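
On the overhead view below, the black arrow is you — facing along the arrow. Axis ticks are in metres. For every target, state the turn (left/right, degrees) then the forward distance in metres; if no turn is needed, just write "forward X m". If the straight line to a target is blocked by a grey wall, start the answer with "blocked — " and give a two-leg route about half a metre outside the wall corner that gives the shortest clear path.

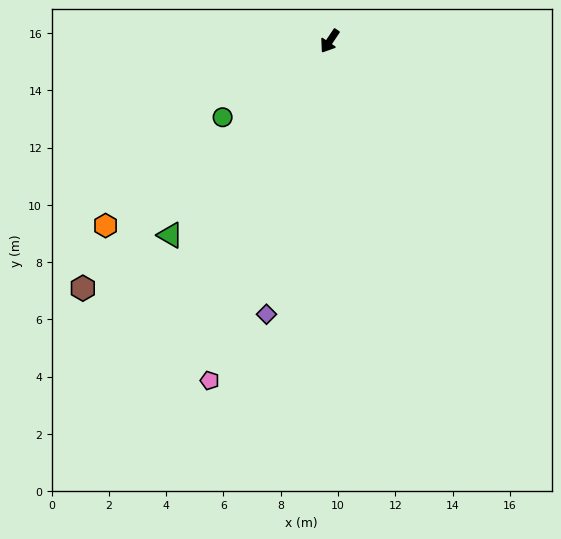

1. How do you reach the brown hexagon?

turn right 11°, forward 12.2 m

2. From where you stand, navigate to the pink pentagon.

turn left 14°, forward 12.6 m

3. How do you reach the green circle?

turn right 21°, forward 4.6 m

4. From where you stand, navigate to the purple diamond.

turn left 21°, forward 9.8 m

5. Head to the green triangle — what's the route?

turn right 5°, forward 8.8 m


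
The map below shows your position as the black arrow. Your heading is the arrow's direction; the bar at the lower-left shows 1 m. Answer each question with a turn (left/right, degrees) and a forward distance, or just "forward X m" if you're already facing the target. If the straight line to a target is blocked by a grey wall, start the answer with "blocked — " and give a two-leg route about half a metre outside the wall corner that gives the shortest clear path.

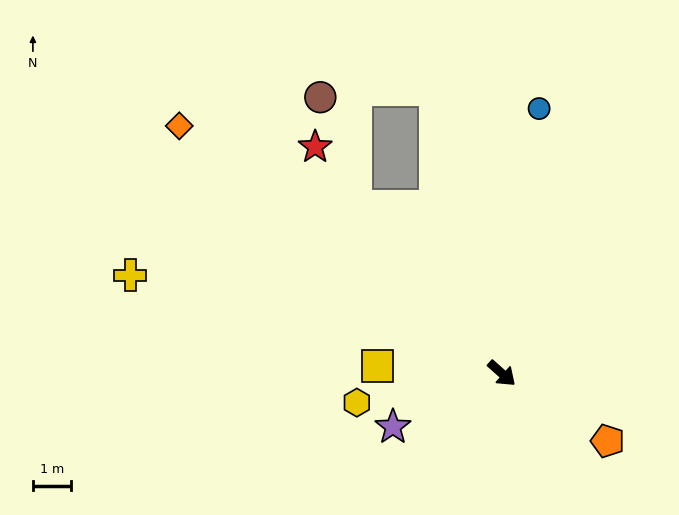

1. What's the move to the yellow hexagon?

turn right 127°, forward 3.9 m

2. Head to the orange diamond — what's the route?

turn right 176°, forward 10.7 m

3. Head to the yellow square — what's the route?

turn right 142°, forward 3.3 m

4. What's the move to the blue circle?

turn left 124°, forward 7.0 m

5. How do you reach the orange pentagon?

turn left 9°, forward 3.3 m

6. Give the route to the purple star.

turn right 112°, forward 3.2 m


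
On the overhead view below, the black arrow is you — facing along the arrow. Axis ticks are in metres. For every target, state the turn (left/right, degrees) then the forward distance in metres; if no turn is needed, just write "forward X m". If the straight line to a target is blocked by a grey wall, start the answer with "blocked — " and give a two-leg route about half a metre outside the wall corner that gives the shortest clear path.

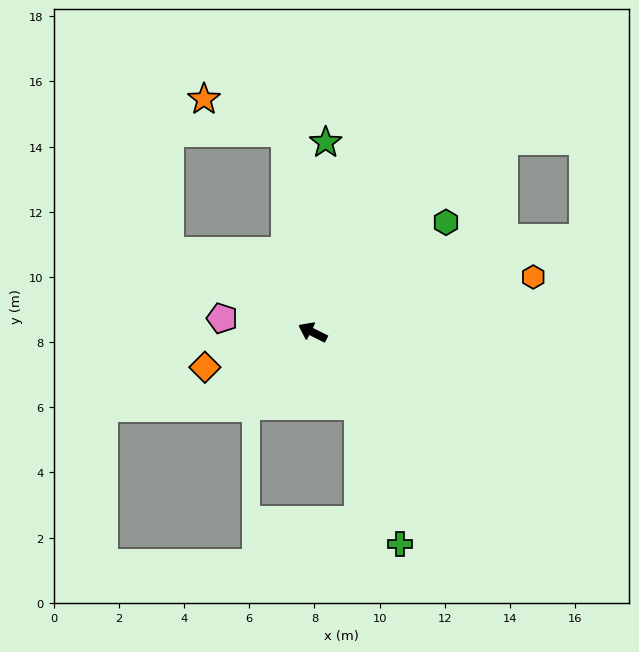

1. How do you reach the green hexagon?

turn right 114°, forward 5.3 m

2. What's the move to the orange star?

blocked — turn right 56°, forward 6.2 m, then turn left 60°, forward 2.7 m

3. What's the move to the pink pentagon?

turn left 18°, forward 2.8 m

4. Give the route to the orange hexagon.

turn right 139°, forward 7.0 m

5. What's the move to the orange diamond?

turn left 44°, forward 3.5 m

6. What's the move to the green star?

turn right 67°, forward 5.8 m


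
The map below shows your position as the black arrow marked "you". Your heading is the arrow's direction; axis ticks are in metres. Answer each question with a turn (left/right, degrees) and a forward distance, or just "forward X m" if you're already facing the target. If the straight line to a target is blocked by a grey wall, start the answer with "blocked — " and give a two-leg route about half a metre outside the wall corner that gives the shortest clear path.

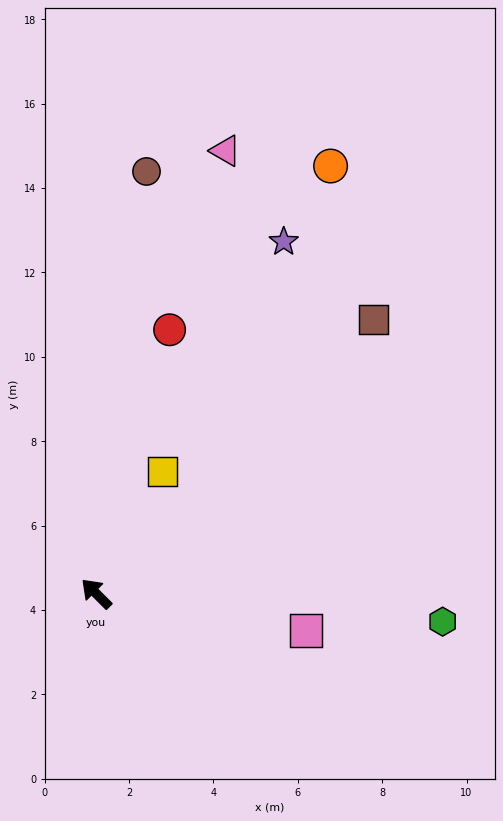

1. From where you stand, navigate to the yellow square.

turn right 74°, forward 3.3 m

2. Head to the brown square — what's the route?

turn right 90°, forward 9.3 m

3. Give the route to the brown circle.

turn right 52°, forward 10.1 m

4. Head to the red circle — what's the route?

turn right 61°, forward 6.5 m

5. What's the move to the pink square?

turn right 145°, forward 5.0 m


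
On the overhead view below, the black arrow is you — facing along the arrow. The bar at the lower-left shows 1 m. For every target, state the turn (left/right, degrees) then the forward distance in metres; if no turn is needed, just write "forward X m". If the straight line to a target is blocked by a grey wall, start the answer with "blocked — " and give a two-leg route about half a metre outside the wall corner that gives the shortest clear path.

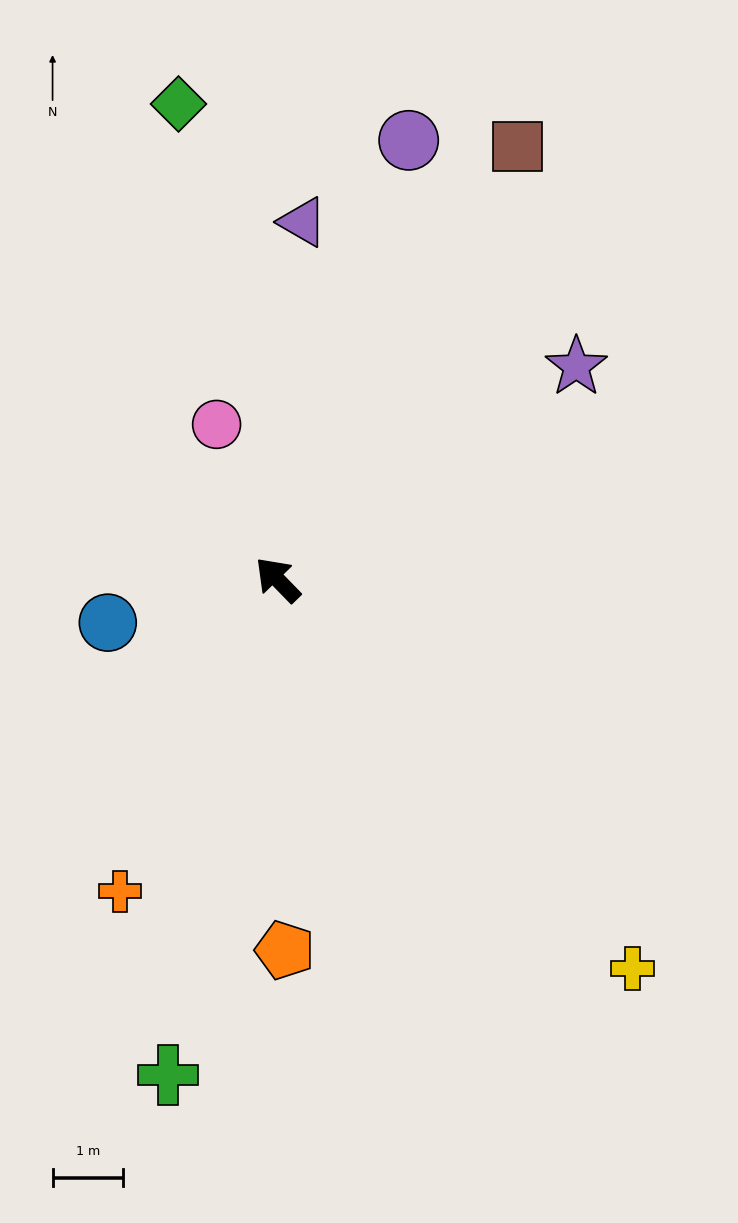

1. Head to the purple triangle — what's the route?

turn right 48°, forward 5.1 m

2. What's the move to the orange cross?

turn left 109°, forward 4.9 m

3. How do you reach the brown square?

turn right 73°, forward 7.0 m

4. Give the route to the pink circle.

turn right 23°, forward 2.4 m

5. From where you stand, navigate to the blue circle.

turn left 60°, forward 2.5 m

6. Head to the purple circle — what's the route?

turn right 61°, forward 6.5 m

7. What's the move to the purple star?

turn right 99°, forward 5.2 m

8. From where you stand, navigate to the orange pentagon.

turn left 137°, forward 5.2 m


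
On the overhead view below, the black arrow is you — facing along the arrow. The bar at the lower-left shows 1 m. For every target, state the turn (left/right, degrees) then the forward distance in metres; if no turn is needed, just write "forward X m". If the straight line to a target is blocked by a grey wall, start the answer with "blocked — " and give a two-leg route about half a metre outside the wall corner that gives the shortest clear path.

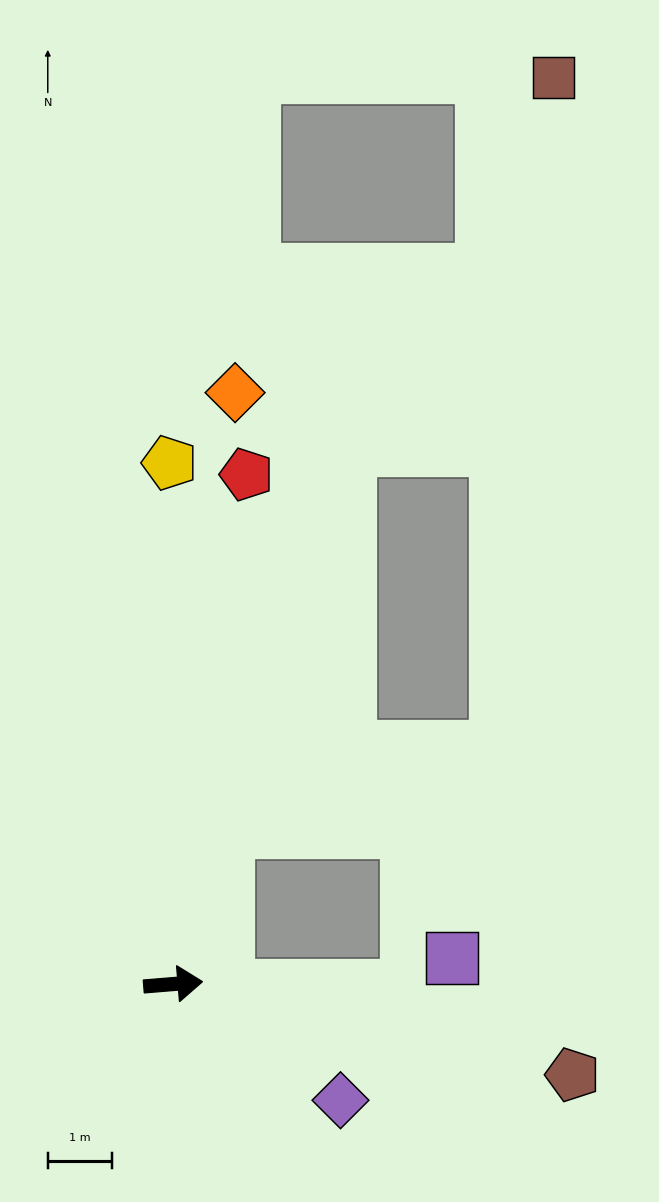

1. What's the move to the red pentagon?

turn left 77°, forward 8.0 m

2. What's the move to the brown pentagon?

turn right 17°, forward 6.3 m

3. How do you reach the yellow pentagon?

turn left 86°, forward 8.1 m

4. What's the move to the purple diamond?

turn right 39°, forward 3.2 m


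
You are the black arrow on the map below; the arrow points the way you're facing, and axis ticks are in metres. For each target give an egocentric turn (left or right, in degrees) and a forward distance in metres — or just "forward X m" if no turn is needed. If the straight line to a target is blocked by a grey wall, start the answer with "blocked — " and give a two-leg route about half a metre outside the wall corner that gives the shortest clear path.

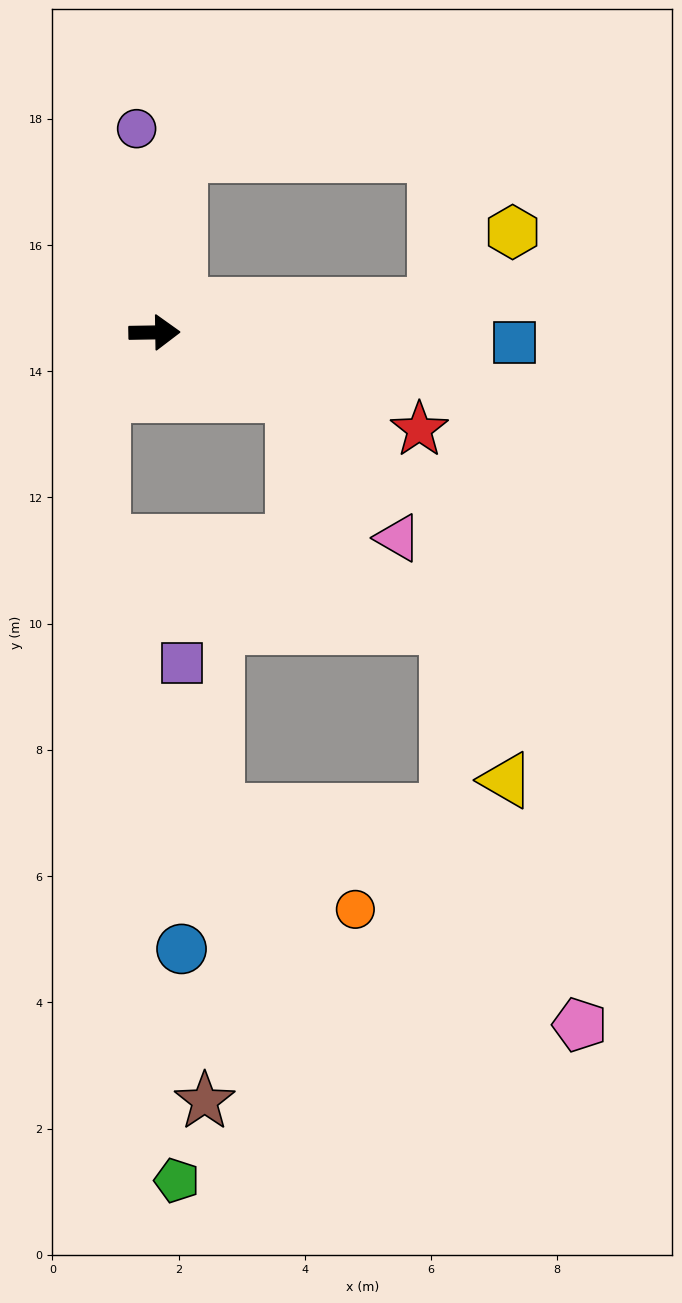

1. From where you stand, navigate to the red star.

turn right 21°, forward 4.5 m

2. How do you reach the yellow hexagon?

blocked — turn left 5°, forward 4.5 m, then turn left 37°, forward 1.7 m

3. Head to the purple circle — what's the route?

turn left 94°, forward 3.2 m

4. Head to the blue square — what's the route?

turn right 2°, forward 5.7 m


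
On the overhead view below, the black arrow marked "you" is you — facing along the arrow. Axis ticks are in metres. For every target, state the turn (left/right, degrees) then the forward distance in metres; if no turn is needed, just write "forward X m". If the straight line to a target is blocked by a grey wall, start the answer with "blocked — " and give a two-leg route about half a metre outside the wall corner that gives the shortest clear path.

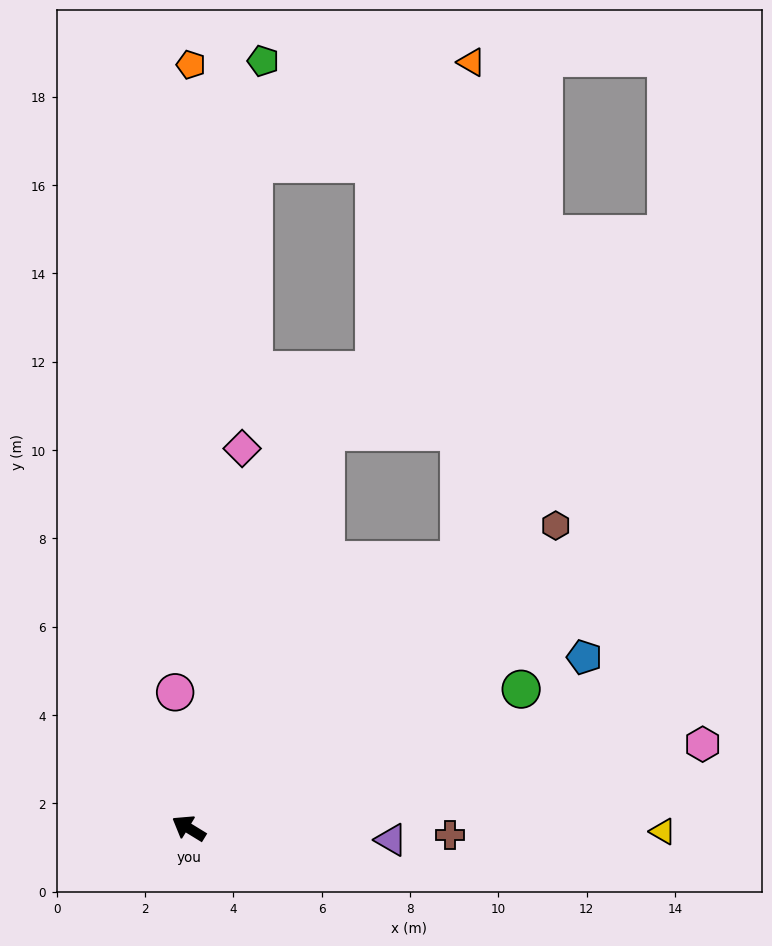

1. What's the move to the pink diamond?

turn right 66°, forward 8.7 m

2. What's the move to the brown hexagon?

turn right 109°, forward 10.8 m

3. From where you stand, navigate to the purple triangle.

turn right 152°, forward 4.6 m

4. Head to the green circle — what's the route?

turn right 126°, forward 8.2 m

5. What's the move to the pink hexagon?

turn right 139°, forward 11.8 m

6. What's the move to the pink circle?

turn right 53°, forward 3.1 m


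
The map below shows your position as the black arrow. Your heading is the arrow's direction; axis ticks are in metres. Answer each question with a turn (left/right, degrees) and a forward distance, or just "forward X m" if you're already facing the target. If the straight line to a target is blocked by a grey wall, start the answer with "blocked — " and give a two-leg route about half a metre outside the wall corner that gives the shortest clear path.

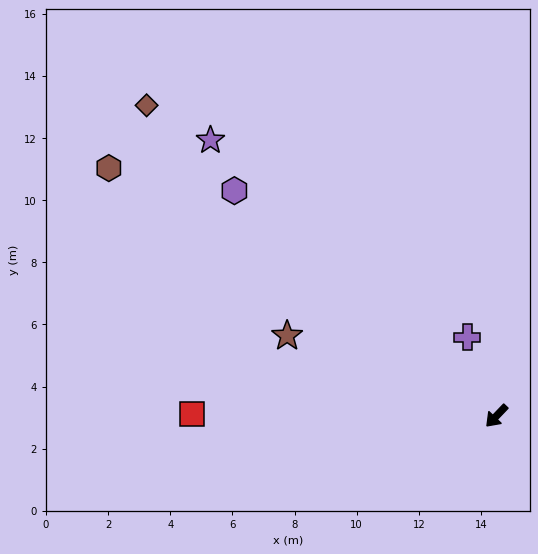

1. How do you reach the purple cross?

turn right 116°, forward 2.7 m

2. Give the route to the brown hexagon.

turn right 79°, forward 14.8 m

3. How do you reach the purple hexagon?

turn right 87°, forward 11.1 m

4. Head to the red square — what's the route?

turn right 47°, forward 9.8 m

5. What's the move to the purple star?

turn right 90°, forward 12.8 m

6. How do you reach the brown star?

turn right 67°, forward 7.2 m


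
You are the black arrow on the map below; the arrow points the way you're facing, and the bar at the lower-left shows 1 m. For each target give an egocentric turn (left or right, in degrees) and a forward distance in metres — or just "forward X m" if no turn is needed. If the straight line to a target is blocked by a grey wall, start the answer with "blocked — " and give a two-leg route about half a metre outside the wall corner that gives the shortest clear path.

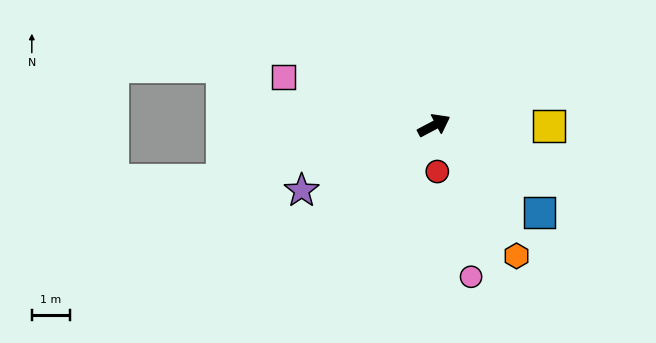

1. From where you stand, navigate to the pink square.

turn left 134°, forward 4.1 m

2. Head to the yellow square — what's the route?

turn right 28°, forward 3.0 m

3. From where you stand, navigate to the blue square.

turn right 67°, forward 3.6 m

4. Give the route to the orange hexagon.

turn right 86°, forward 4.0 m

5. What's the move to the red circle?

turn right 114°, forward 1.2 m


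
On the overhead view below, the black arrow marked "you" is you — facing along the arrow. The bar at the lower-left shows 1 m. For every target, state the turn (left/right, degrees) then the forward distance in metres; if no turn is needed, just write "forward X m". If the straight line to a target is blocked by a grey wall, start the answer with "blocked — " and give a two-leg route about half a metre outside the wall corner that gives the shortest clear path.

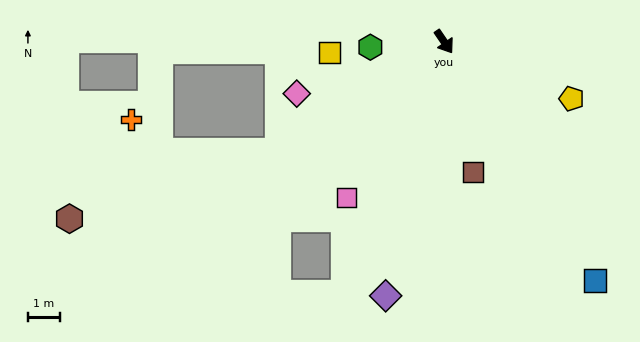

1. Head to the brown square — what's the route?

turn right 22°, forward 4.2 m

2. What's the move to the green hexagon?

turn right 120°, forward 2.3 m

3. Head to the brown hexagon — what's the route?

blocked — turn right 91°, forward 6.3 m, then turn right 15°, forward 6.9 m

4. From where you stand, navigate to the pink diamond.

turn right 105°, forward 4.9 m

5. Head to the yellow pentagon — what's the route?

turn left 32°, forward 4.4 m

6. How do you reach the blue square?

turn right 2°, forward 8.9 m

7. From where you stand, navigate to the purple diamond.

turn right 47°, forward 8.2 m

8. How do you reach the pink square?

turn right 66°, forward 5.8 m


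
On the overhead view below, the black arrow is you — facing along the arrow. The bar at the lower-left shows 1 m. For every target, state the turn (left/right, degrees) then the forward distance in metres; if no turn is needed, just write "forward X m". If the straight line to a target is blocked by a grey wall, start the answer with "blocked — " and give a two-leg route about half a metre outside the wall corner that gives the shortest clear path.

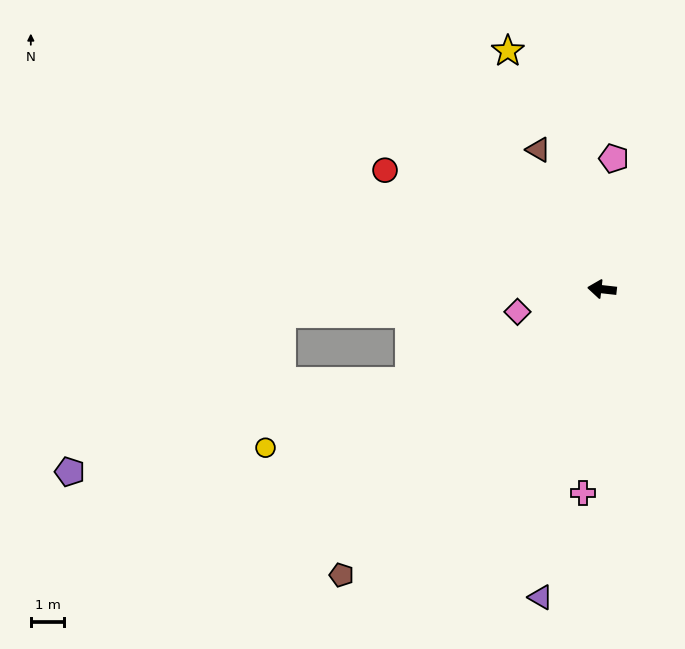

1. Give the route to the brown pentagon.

turn left 54°, forward 11.5 m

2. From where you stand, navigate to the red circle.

turn right 22°, forward 7.4 m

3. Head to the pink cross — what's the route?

turn left 91°, forward 6.1 m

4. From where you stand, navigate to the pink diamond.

turn left 21°, forward 2.6 m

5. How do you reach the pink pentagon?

turn right 89°, forward 3.9 m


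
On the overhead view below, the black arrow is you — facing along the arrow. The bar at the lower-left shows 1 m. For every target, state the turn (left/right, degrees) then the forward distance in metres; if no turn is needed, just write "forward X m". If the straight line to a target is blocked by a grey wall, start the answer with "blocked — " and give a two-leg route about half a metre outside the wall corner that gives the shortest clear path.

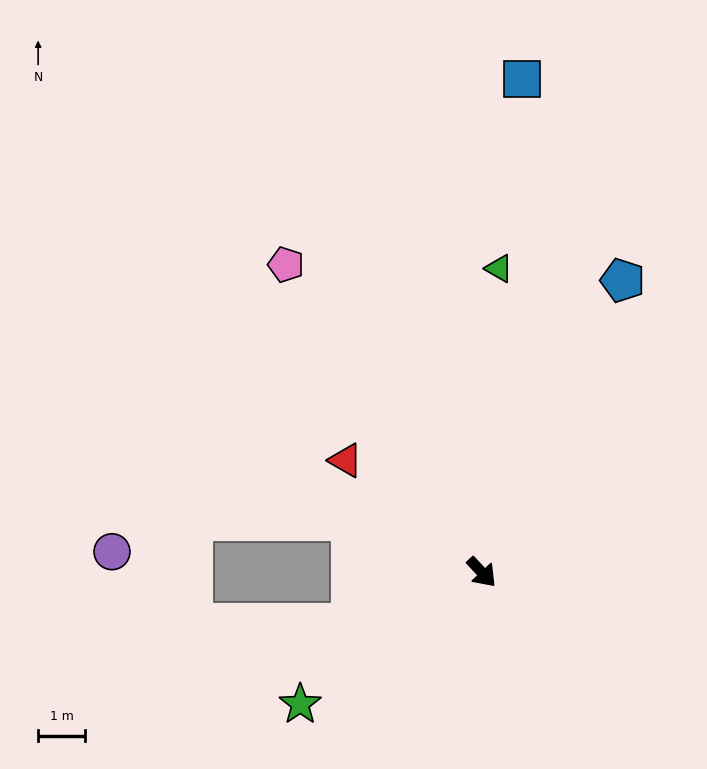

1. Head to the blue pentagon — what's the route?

turn left 111°, forward 6.9 m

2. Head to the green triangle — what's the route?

turn left 134°, forward 6.5 m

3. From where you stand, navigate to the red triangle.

turn right 172°, forward 3.7 m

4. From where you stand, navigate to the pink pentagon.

turn left 170°, forward 7.7 m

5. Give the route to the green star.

turn right 97°, forward 4.8 m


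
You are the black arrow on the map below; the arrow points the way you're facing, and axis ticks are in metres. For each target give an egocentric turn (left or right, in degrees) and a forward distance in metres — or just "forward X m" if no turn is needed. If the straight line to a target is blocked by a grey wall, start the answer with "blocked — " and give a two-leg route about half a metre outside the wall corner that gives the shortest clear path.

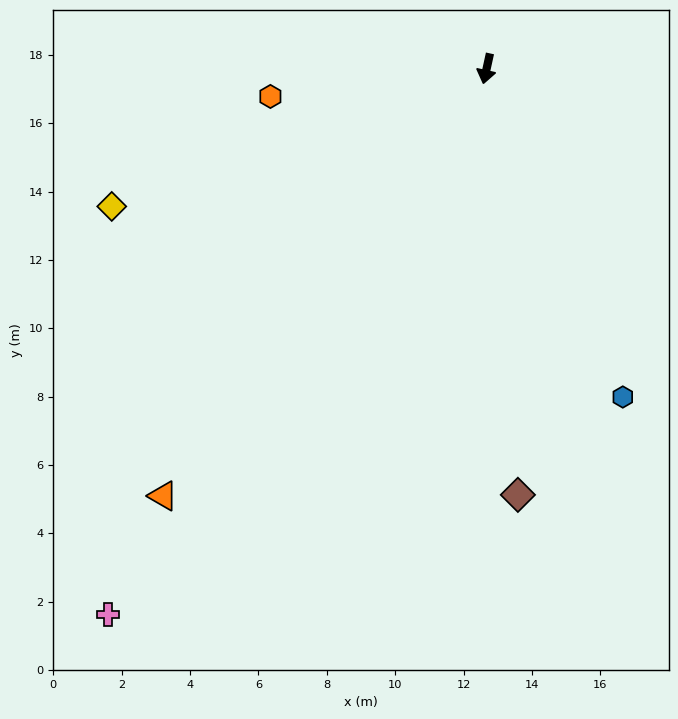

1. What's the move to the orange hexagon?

turn right 70°, forward 6.4 m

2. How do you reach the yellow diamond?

turn right 57°, forward 11.7 m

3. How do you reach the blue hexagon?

turn left 35°, forward 10.4 m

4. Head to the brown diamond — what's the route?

turn left 17°, forward 12.5 m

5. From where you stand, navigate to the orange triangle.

turn right 25°, forward 15.7 m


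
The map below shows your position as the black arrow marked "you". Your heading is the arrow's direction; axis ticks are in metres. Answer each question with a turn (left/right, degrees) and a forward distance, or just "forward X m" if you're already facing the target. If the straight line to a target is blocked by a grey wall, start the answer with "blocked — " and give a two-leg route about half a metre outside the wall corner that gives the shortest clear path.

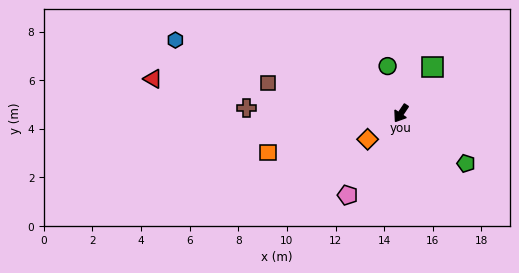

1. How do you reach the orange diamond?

turn right 18°, forward 1.7 m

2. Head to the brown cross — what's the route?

turn right 58°, forward 6.4 m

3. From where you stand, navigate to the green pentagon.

turn left 86°, forward 3.4 m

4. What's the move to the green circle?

turn right 130°, forward 2.0 m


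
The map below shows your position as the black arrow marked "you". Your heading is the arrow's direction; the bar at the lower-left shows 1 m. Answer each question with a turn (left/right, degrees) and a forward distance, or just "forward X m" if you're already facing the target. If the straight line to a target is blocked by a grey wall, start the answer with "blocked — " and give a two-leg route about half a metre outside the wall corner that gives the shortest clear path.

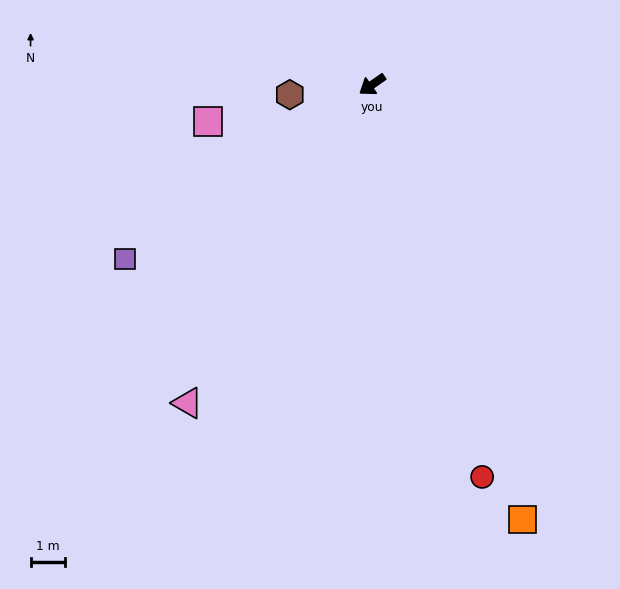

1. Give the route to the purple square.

forward 8.7 m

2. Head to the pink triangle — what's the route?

turn left 25°, forward 10.7 m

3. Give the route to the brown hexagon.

turn right 28°, forward 2.4 m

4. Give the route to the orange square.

turn left 74°, forward 13.3 m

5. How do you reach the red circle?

turn left 71°, forward 11.8 m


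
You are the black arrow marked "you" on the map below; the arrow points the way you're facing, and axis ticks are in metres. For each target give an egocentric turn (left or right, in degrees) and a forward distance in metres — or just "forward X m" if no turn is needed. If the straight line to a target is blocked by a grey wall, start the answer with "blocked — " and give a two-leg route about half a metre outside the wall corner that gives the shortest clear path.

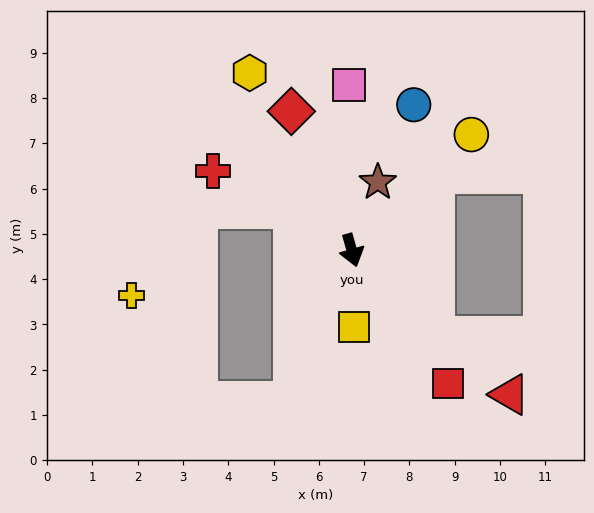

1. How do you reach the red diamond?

turn right 172°, forward 3.3 m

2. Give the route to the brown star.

turn left 143°, forward 1.6 m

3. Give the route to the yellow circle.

turn left 118°, forward 3.7 m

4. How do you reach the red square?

turn left 20°, forward 3.6 m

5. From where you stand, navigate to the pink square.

turn left 165°, forward 3.6 m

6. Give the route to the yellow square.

turn right 14°, forward 1.7 m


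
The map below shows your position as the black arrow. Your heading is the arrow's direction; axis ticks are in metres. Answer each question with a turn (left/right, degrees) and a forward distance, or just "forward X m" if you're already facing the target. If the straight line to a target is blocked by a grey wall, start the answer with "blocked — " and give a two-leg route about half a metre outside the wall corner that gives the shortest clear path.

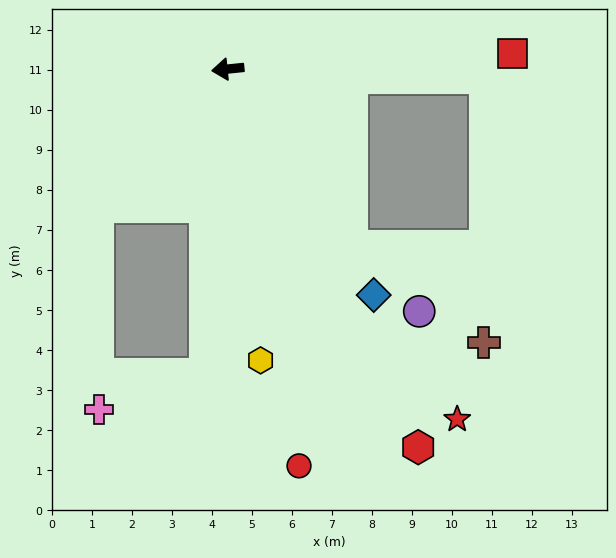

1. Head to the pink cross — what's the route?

blocked — turn left 40°, forward 4.7 m, then turn left 45°, forward 5.1 m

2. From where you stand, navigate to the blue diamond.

turn left 117°, forward 6.7 m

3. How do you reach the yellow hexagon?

turn left 91°, forward 7.3 m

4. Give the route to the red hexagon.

turn left 111°, forward 10.6 m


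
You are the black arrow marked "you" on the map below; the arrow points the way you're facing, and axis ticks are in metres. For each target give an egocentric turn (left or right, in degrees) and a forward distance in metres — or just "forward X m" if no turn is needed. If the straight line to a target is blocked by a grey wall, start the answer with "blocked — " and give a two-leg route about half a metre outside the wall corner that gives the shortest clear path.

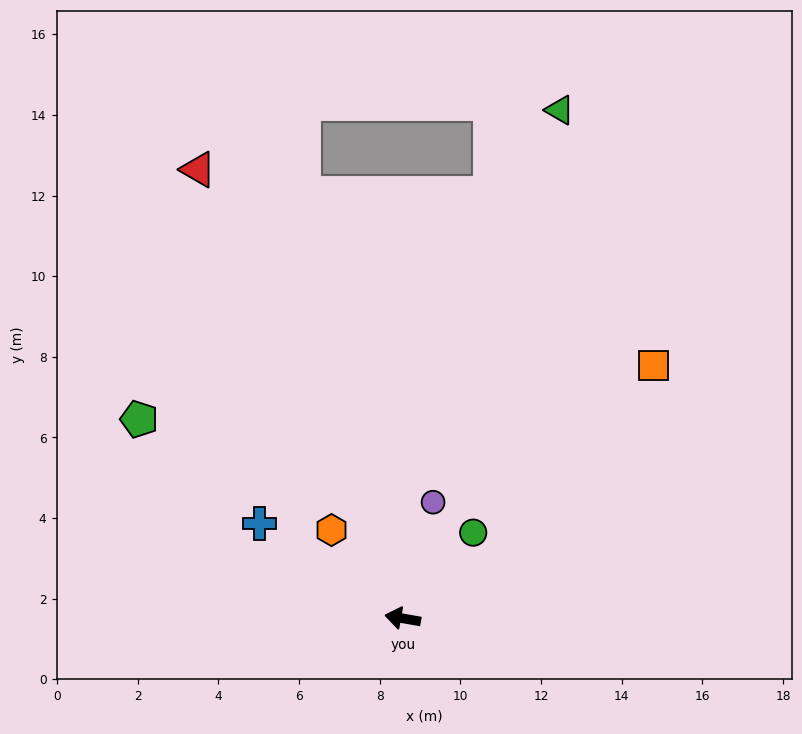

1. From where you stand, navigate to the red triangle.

turn right 56°, forward 12.2 m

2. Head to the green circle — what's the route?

turn right 119°, forward 2.8 m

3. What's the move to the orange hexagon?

turn right 41°, forward 2.8 m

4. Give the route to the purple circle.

turn right 95°, forward 3.0 m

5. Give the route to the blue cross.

turn right 24°, forward 4.3 m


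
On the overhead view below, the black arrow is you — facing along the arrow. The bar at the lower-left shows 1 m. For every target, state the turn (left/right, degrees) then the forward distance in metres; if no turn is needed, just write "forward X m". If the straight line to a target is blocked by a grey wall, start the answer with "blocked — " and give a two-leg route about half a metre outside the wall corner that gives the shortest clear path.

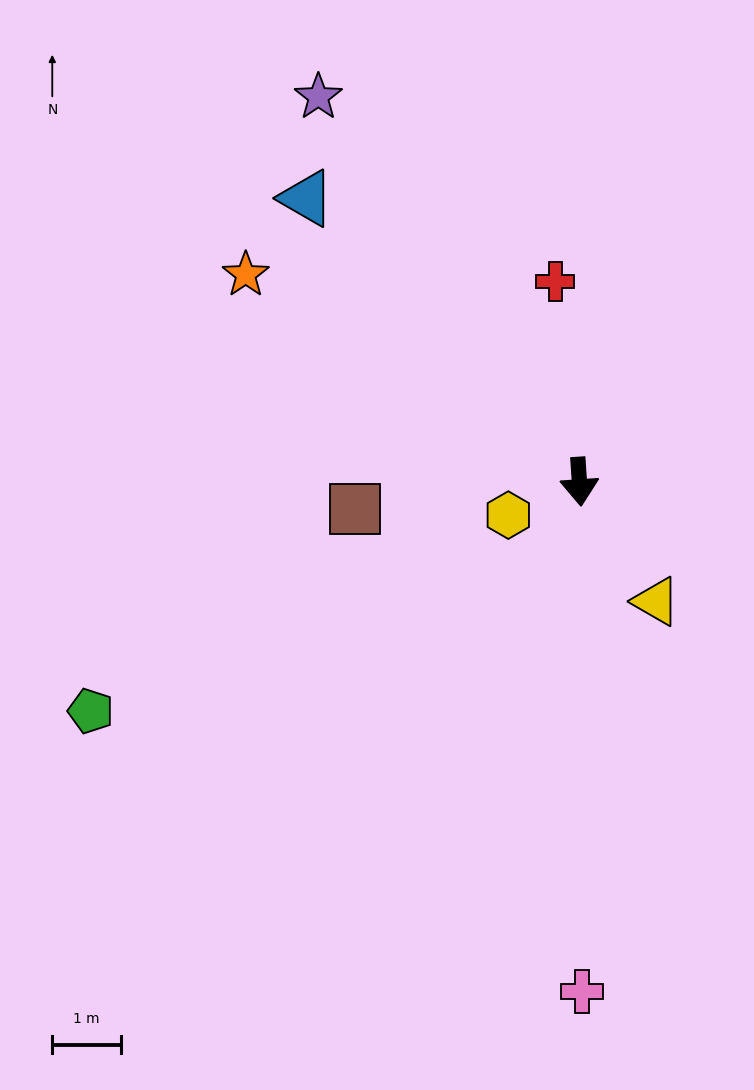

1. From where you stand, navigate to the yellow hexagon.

turn right 69°, forward 1.1 m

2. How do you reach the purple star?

turn right 150°, forward 6.8 m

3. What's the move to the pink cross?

turn right 4°, forward 7.4 m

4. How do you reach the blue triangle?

turn right 140°, forward 5.7 m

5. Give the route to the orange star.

turn right 126°, forward 5.7 m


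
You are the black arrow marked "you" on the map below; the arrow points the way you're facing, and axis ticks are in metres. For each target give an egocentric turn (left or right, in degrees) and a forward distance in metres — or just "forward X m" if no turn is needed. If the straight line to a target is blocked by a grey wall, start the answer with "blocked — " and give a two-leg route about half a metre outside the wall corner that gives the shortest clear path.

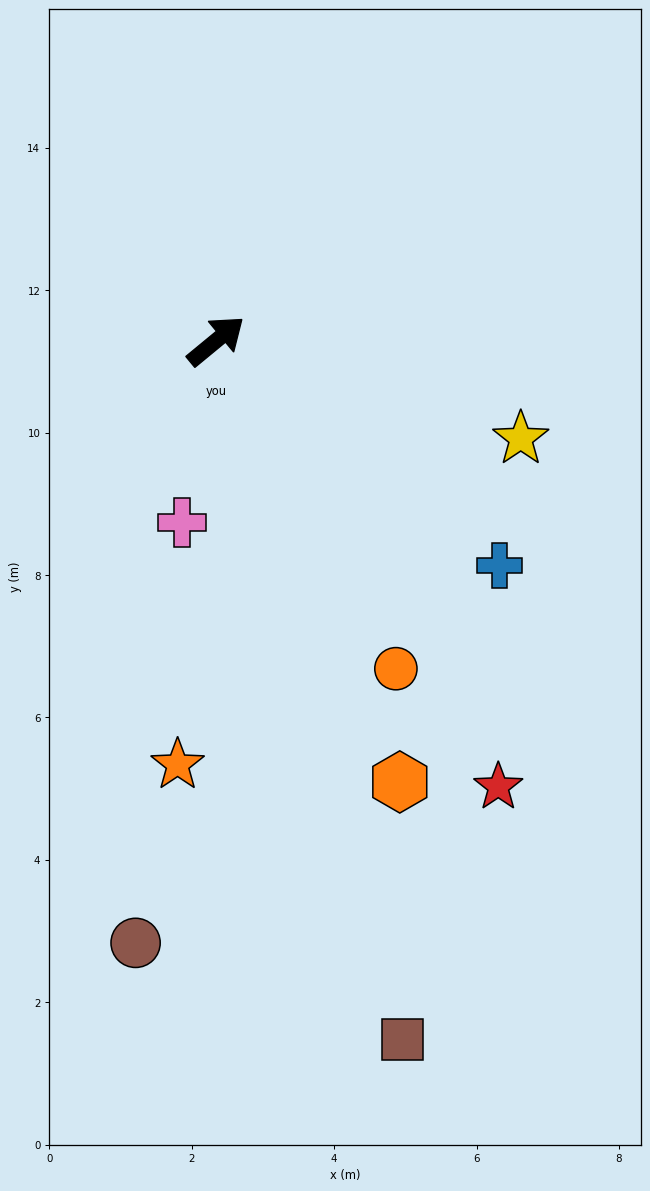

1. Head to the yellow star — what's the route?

turn right 57°, forward 4.5 m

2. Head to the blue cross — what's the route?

turn right 78°, forward 5.1 m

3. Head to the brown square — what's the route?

turn right 115°, forward 10.2 m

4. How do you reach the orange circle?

turn right 101°, forward 5.3 m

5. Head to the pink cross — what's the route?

turn right 140°, forward 2.6 m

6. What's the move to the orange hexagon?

turn right 107°, forward 6.7 m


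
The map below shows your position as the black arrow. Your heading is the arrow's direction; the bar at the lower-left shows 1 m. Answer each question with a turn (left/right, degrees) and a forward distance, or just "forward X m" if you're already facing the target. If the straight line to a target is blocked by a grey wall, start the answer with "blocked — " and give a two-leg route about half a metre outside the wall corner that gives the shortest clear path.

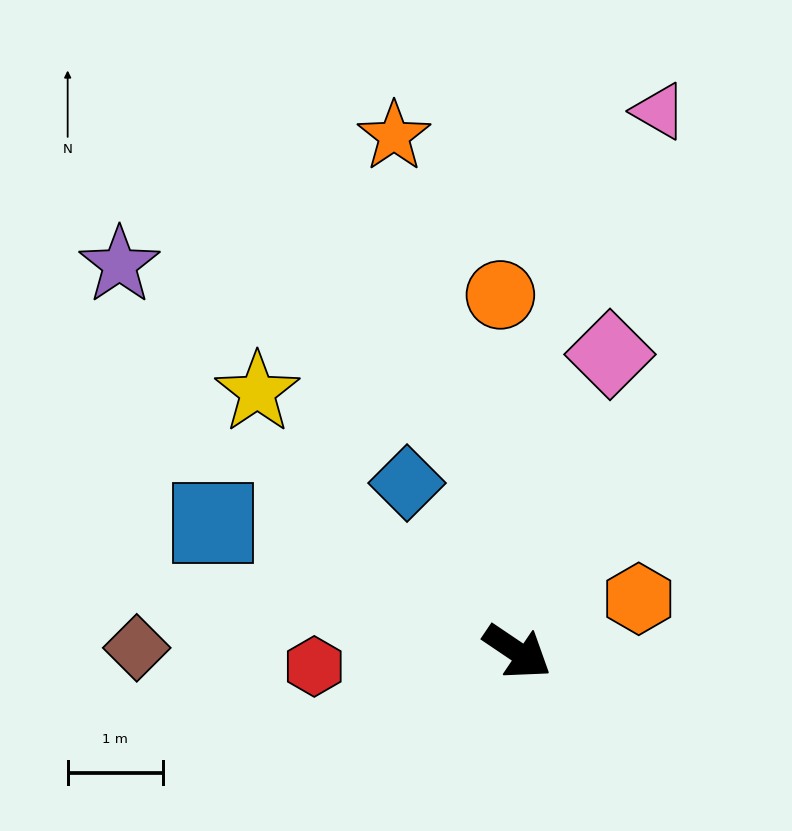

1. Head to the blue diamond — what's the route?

turn left 157°, forward 2.1 m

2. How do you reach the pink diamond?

turn left 107°, forward 3.3 m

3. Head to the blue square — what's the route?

turn right 169°, forward 3.5 m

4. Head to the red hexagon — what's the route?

turn right 142°, forward 2.1 m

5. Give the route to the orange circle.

turn left 127°, forward 3.8 m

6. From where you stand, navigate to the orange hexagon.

turn left 58°, forward 1.4 m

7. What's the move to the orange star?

turn left 137°, forward 5.6 m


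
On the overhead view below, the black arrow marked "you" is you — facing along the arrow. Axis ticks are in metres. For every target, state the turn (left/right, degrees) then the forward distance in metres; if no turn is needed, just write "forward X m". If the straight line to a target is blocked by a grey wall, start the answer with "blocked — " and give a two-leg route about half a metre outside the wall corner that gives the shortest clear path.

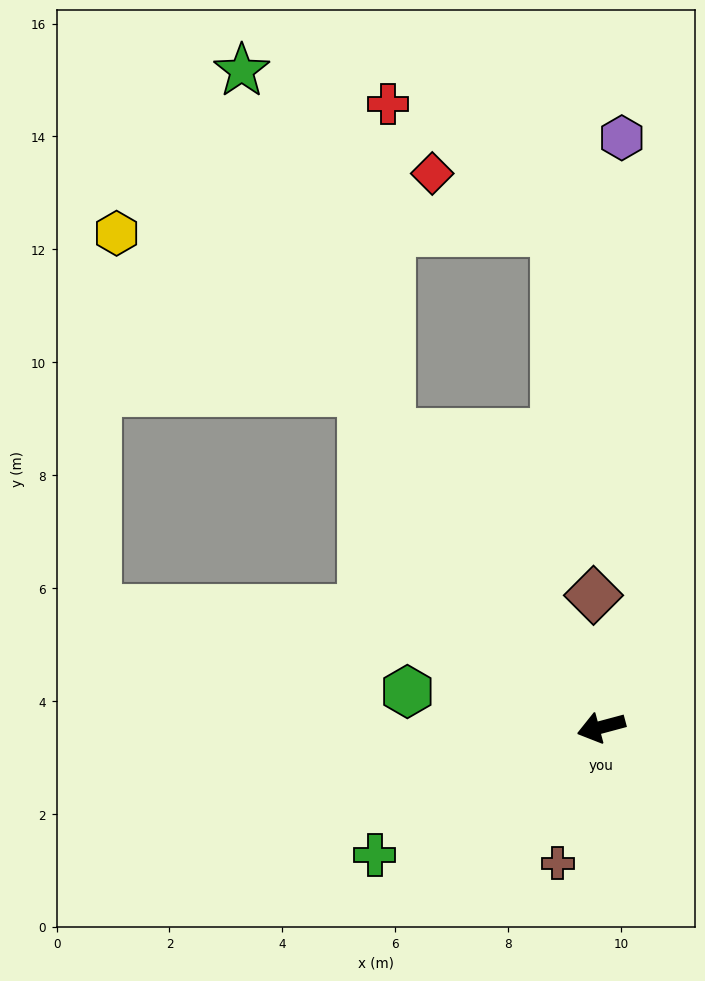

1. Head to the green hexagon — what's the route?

turn right 25°, forward 3.5 m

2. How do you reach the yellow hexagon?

blocked — turn right 69°, forward 7.3 m, then turn left 21°, forward 5.2 m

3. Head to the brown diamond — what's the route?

turn right 102°, forward 2.3 m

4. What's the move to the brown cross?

turn left 57°, forward 2.5 m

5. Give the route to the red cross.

blocked — turn right 70°, forward 6.4 m, then turn right 34°, forward 5.8 m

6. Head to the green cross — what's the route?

turn left 14°, forward 4.6 m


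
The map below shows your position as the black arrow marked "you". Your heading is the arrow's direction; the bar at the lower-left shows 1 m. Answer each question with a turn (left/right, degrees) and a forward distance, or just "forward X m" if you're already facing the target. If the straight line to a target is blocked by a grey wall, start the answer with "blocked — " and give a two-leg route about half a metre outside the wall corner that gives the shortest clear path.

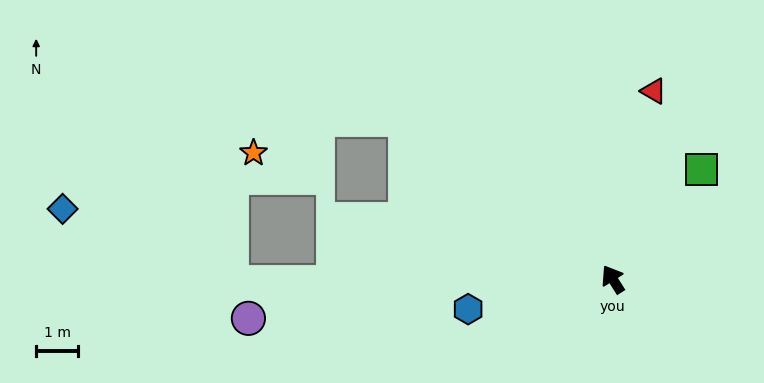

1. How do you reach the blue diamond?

blocked — turn left 58°, forward 9.2 m, then turn right 24°, forward 4.4 m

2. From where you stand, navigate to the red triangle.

turn right 44°, forward 4.6 m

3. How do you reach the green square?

turn right 71°, forward 3.4 m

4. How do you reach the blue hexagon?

turn left 69°, forward 3.5 m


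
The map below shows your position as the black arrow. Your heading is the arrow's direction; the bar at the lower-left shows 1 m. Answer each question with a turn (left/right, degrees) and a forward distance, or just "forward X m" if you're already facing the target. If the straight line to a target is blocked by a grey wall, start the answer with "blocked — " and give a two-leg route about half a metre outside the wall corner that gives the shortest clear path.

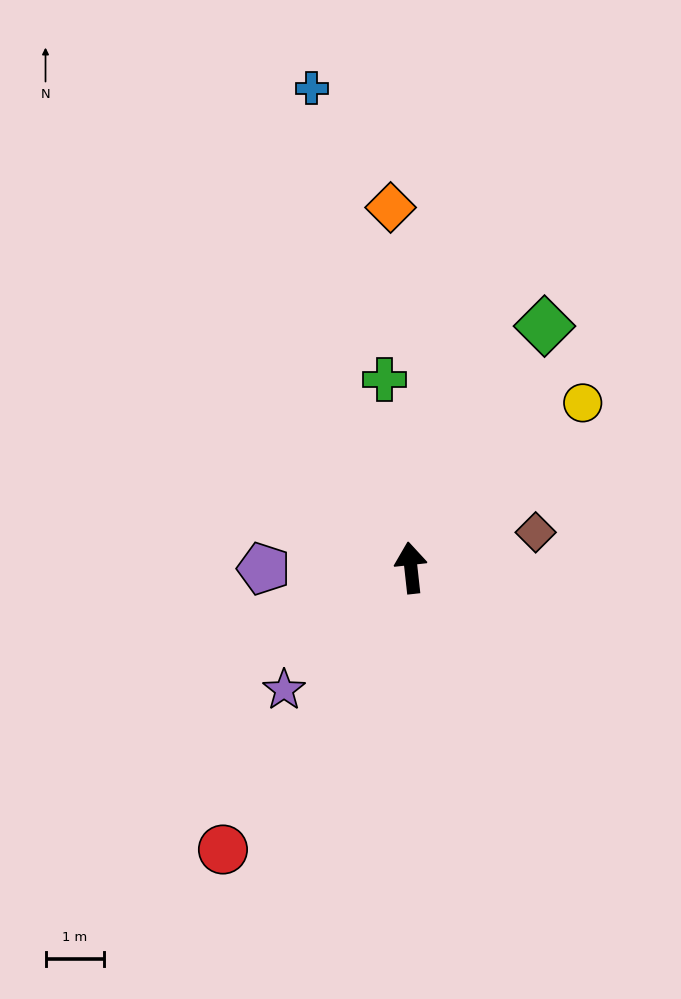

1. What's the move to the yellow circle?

turn right 52°, forward 4.1 m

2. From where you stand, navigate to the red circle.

turn left 140°, forward 5.8 m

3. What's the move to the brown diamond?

turn right 80°, forward 2.2 m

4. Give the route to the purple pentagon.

turn left 84°, forward 2.5 m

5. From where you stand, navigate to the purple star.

turn left 128°, forward 3.0 m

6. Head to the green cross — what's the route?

forward 3.2 m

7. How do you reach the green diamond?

turn right 35°, forward 4.7 m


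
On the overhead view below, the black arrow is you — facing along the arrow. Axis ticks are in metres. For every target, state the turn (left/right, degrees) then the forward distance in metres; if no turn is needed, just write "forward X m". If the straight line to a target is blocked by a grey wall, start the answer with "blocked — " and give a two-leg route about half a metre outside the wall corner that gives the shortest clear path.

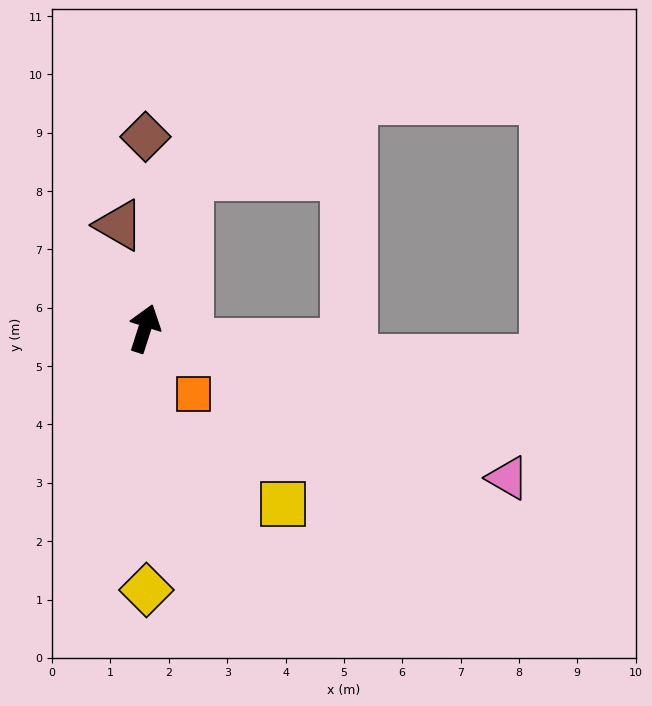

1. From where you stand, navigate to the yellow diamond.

turn right 162°, forward 4.5 m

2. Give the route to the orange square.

turn right 126°, forward 1.4 m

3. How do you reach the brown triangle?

turn left 32°, forward 1.8 m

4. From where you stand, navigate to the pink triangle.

turn right 95°, forward 6.7 m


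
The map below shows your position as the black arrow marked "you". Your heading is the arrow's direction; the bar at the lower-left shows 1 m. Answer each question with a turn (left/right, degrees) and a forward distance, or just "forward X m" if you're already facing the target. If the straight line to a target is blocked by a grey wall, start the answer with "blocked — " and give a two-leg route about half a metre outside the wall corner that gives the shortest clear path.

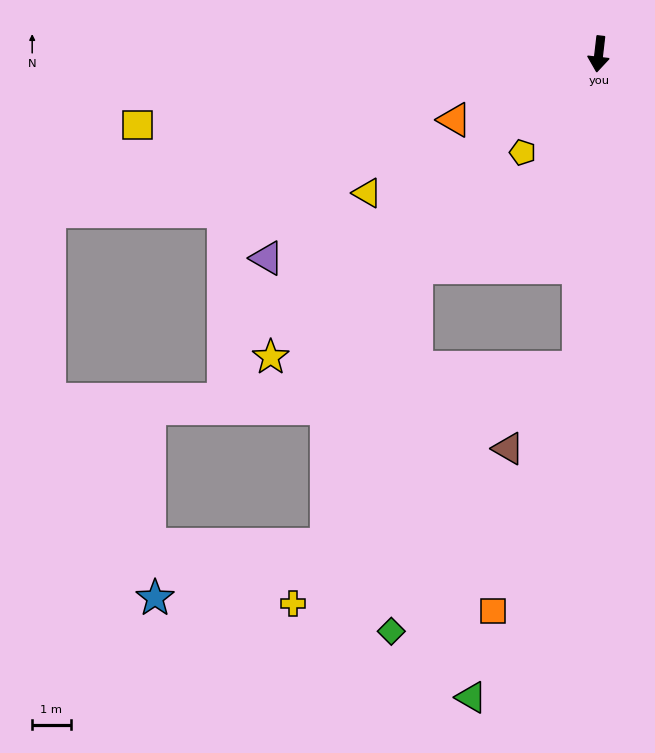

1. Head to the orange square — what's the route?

blocked — turn left 3°, forward 8.2 m, then turn right 16°, forward 6.7 m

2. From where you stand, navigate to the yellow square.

turn right 75°, forward 12.2 m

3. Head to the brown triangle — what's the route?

blocked — turn left 3°, forward 8.2 m, then turn right 37°, forward 2.8 m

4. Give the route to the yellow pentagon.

turn right 31°, forward 3.2 m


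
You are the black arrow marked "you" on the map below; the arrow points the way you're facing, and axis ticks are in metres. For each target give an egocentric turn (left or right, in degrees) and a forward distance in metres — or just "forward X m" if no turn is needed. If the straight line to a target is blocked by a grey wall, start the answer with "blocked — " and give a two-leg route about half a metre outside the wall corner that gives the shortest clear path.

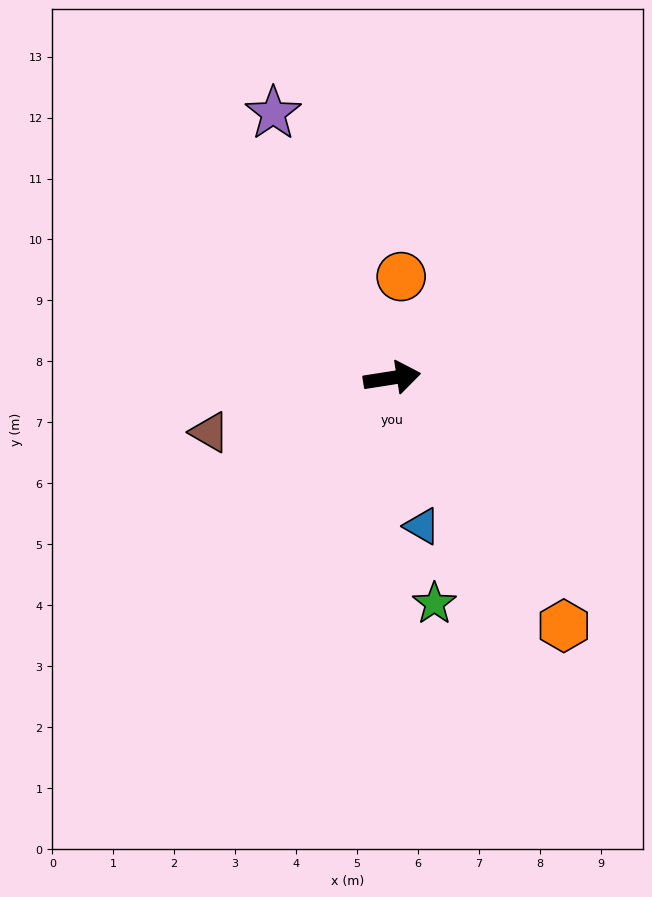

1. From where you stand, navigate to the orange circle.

turn left 76°, forward 1.7 m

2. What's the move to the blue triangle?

turn right 87°, forward 2.5 m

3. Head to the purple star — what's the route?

turn left 105°, forward 4.8 m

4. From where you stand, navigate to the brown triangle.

turn right 172°, forward 3.1 m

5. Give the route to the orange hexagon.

turn right 64°, forward 4.9 m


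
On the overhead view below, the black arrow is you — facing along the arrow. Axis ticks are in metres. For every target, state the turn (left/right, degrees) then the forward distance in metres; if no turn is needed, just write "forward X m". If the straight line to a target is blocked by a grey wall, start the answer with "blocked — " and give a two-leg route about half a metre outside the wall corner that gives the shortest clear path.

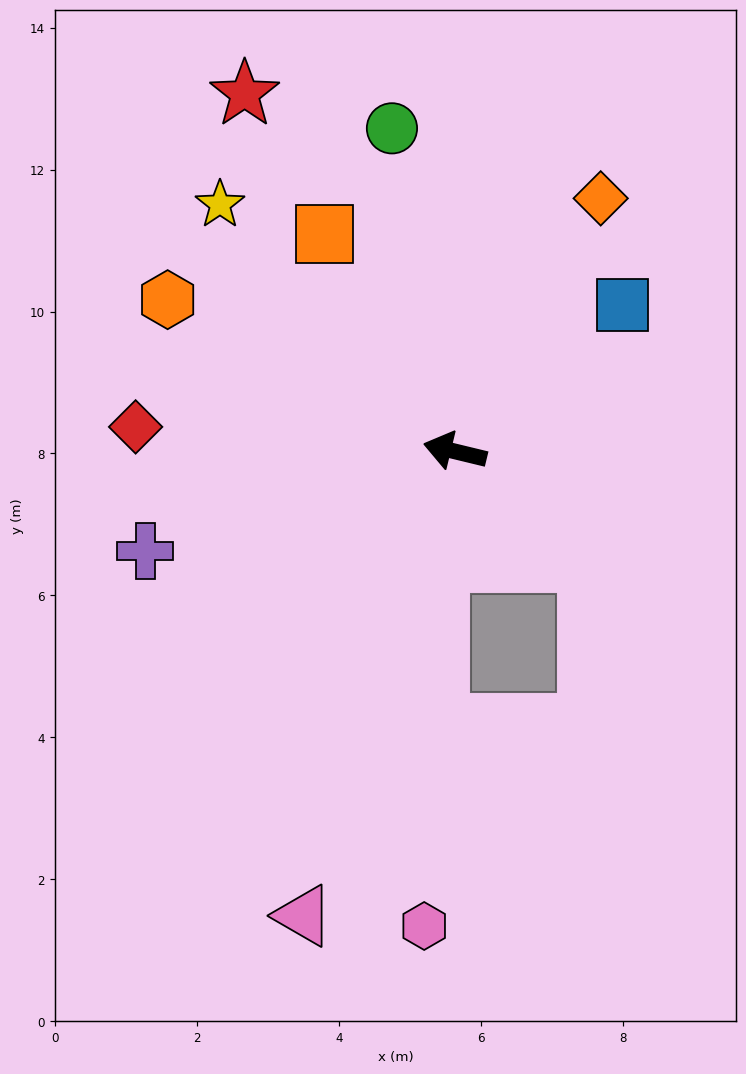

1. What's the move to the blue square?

turn right 125°, forward 3.1 m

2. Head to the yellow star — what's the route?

turn right 33°, forward 4.8 m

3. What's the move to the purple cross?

turn left 31°, forward 4.6 m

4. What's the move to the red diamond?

turn left 9°, forward 4.5 m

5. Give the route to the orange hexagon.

turn right 14°, forward 4.6 m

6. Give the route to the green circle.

turn right 65°, forward 4.6 m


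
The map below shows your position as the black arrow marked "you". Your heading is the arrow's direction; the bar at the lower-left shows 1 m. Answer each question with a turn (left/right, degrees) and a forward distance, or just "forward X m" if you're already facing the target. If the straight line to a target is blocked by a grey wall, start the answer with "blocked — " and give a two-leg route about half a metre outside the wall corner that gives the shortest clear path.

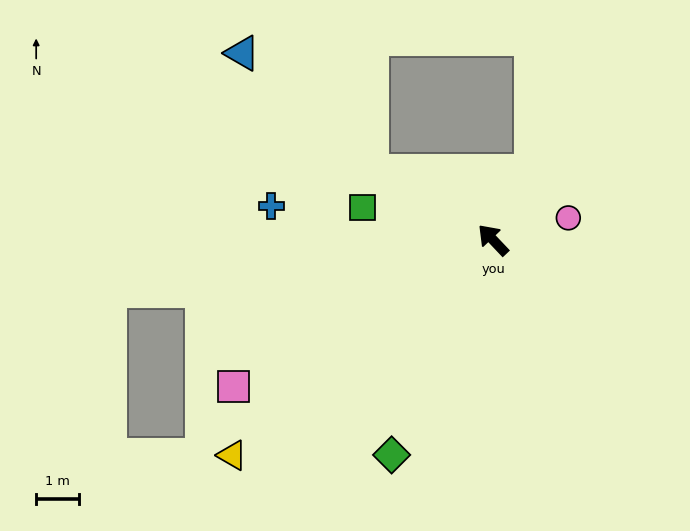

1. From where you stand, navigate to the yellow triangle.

turn left 86°, forward 7.9 m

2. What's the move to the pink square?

turn left 76°, forward 6.9 m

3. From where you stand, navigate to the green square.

turn left 33°, forward 3.1 m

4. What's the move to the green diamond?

turn left 111°, forward 5.5 m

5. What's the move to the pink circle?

turn right 117°, forward 1.8 m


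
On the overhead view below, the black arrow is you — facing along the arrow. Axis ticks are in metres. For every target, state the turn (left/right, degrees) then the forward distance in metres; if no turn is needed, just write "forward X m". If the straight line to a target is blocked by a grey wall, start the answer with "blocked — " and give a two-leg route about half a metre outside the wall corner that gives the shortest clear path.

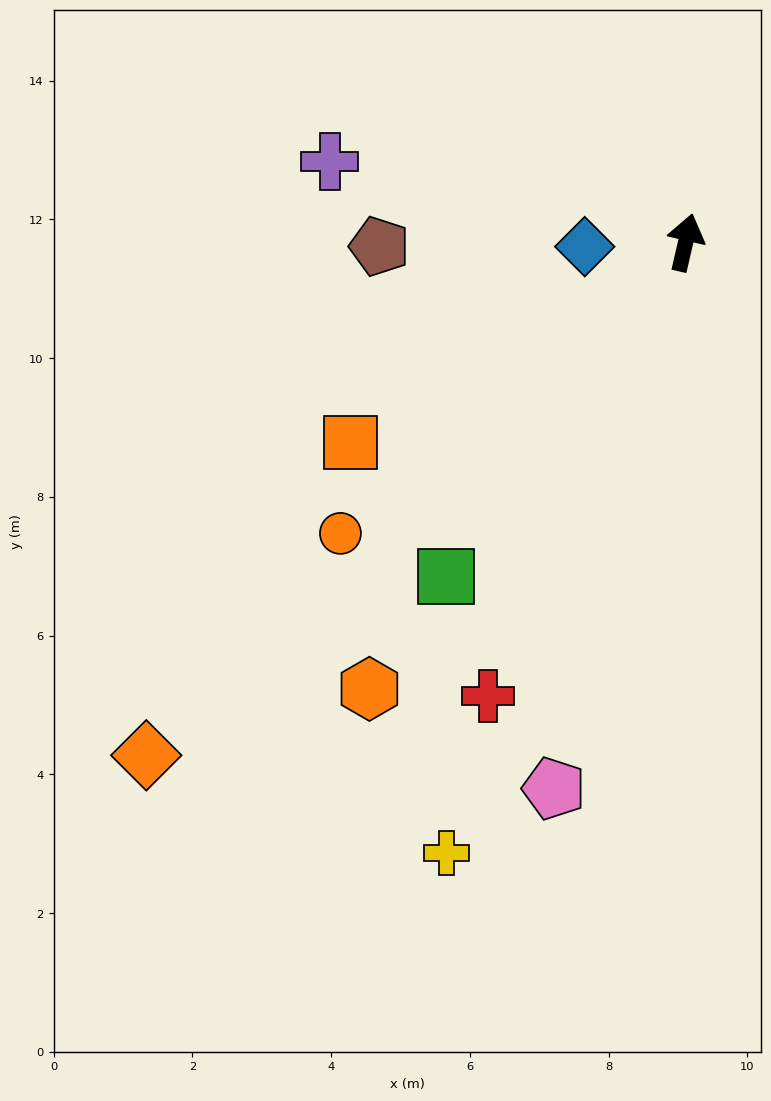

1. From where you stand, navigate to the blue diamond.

turn left 105°, forward 1.5 m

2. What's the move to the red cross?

turn left 169°, forward 7.1 m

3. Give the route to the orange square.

turn left 134°, forward 5.6 m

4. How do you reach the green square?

turn left 157°, forward 5.9 m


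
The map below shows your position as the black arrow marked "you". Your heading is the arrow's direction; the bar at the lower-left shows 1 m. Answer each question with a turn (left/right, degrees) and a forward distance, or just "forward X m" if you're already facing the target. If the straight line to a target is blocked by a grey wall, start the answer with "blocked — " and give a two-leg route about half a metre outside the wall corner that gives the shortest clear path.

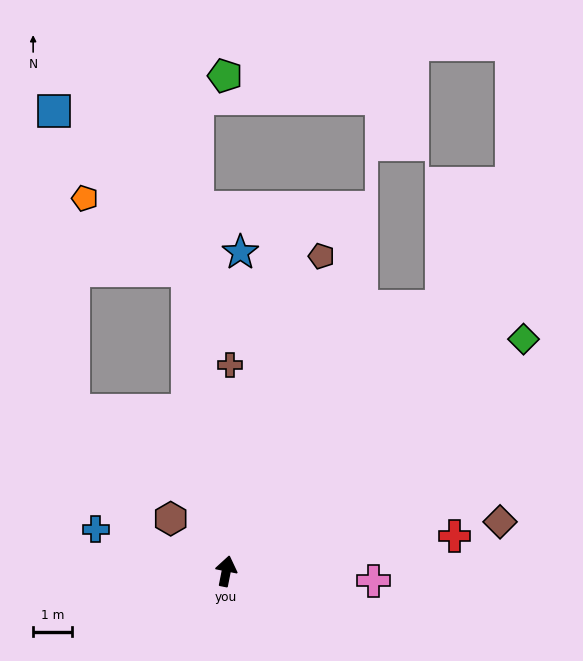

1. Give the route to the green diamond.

turn right 41°, forward 9.7 m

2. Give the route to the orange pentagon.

blocked — turn left 19°, forward 7.8 m, then turn left 47°, forward 3.2 m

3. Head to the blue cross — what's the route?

turn left 84°, forward 3.5 m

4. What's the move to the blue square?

blocked — turn left 19°, forward 7.8 m, then turn left 32°, forward 5.3 m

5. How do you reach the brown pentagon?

turn right 6°, forward 8.4 m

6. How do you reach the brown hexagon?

turn left 58°, forward 2.0 m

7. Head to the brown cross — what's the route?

turn left 10°, forward 5.3 m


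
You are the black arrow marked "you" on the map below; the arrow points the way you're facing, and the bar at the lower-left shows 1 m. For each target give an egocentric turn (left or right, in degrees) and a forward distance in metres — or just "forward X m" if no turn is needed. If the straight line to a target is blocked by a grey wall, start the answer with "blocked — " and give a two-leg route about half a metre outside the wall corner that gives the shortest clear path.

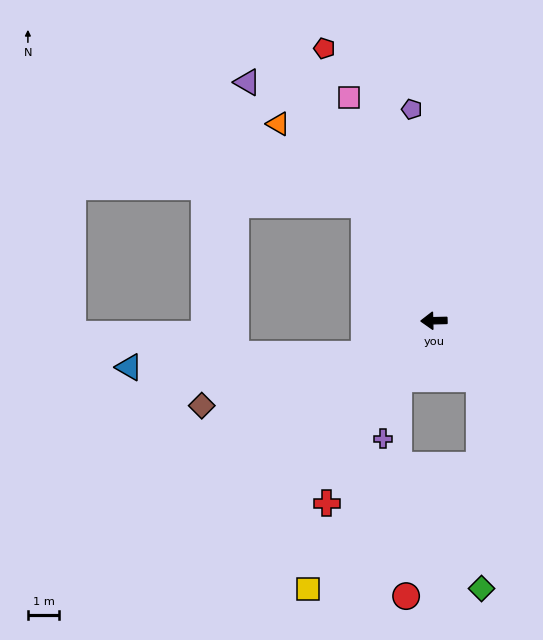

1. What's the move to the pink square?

turn right 71°, forward 7.6 m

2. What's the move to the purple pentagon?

turn right 85°, forward 6.8 m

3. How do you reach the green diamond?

blocked — turn left 126°, forward 2.3 m, then turn right 37°, forward 6.7 m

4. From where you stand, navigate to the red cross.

turn left 58°, forward 6.8 m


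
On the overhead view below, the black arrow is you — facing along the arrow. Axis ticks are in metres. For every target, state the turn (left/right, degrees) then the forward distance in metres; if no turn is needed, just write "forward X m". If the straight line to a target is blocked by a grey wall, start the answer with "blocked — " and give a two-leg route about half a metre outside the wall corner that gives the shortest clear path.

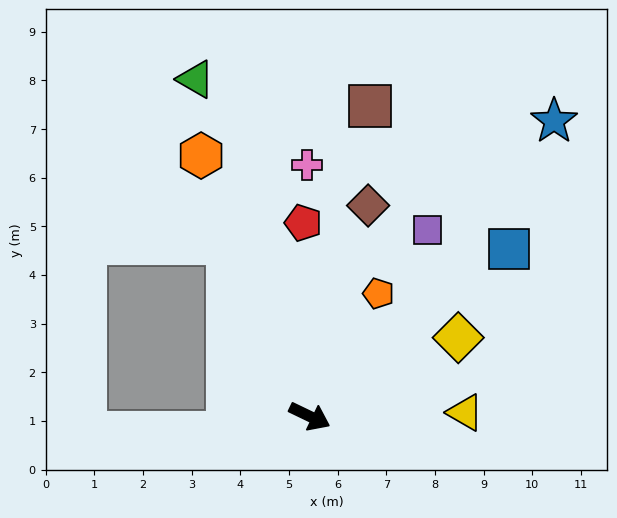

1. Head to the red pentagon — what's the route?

turn left 118°, forward 4.0 m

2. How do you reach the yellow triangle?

turn left 27°, forward 3.2 m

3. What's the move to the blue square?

turn left 66°, forward 5.4 m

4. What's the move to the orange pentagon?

turn left 86°, forward 2.9 m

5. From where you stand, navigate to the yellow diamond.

turn left 54°, forward 3.5 m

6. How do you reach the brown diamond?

turn left 100°, forward 4.5 m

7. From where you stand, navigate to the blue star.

turn left 76°, forward 7.9 m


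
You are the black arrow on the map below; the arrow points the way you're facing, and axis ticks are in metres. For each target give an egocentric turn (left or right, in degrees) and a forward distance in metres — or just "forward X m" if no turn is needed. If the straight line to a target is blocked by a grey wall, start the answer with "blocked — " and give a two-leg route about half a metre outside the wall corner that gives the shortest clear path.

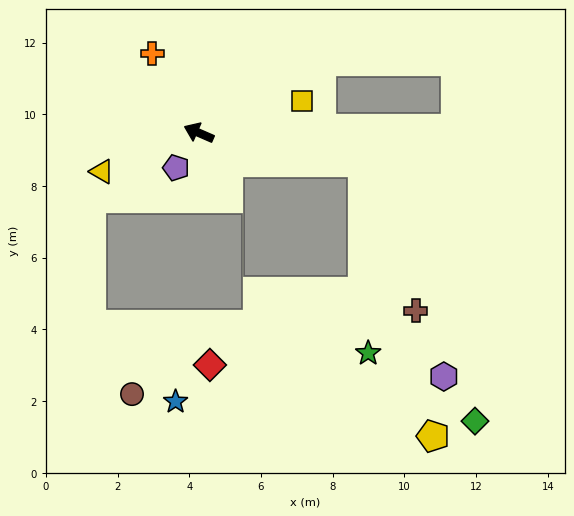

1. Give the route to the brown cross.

blocked — turn right 167°, forward 4.7 m, then turn right 60°, forward 4.4 m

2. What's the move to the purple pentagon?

turn left 80°, forward 1.2 m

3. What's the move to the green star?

blocked — turn right 167°, forward 4.7 m, then turn right 78°, forward 5.3 m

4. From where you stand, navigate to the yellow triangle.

turn left 45°, forward 2.9 m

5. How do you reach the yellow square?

turn right 139°, forward 3.0 m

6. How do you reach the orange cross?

turn right 36°, forward 2.6 m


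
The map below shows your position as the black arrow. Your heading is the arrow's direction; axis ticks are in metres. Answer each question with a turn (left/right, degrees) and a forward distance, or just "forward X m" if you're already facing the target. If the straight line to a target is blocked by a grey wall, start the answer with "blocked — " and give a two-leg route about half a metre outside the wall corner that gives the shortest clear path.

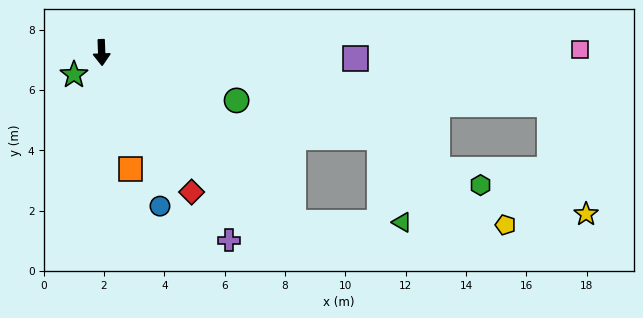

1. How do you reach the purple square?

turn left 86°, forward 8.4 m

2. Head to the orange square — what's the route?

turn left 12°, forward 4.0 m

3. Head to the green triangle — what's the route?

blocked — turn left 46°, forward 8.5 m, then turn left 42°, forward 3.6 m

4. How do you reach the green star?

turn right 53°, forward 1.2 m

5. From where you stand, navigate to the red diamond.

turn left 31°, forward 5.5 m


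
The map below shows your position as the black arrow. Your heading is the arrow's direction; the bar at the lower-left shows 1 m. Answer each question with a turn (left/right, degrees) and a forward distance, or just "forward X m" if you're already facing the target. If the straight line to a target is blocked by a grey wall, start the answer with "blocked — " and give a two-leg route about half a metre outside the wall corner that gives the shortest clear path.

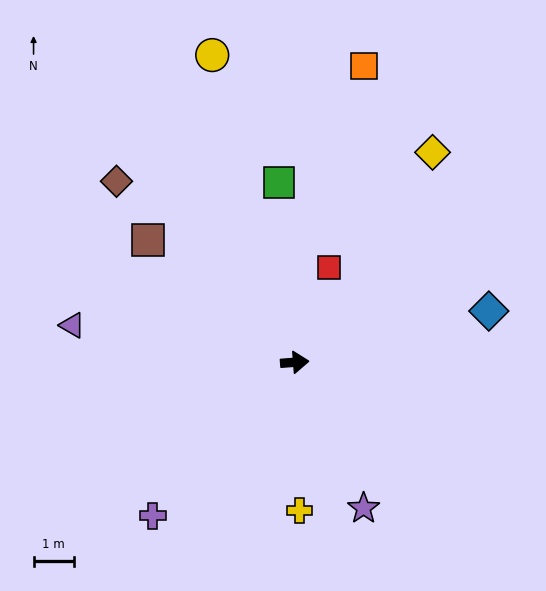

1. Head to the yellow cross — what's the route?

turn right 93°, forward 3.7 m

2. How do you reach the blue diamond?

turn left 10°, forward 5.0 m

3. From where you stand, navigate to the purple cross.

turn right 137°, forward 5.2 m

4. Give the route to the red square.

turn left 66°, forward 2.5 m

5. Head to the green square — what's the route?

turn left 91°, forward 4.5 m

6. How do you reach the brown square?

turn left 136°, forward 4.8 m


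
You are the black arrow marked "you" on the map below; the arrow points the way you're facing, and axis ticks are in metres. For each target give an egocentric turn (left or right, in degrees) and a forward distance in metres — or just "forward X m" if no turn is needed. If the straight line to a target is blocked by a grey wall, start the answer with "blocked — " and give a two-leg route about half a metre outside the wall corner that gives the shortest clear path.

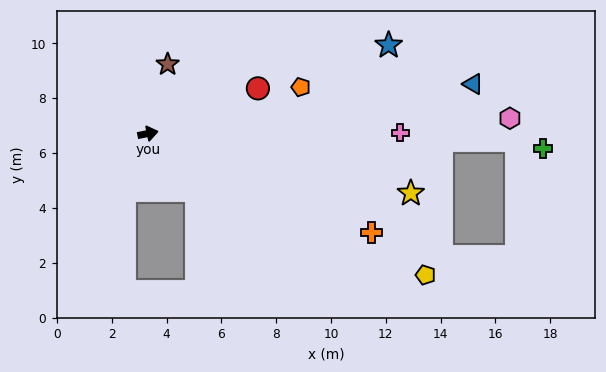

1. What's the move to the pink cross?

turn right 11°, forward 9.2 m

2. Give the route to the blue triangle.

turn right 3°, forward 12.0 m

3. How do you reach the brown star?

turn left 62°, forward 2.6 m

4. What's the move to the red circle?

turn left 11°, forward 4.3 m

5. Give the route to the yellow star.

turn right 24°, forward 9.8 m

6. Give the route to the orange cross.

turn right 36°, forward 8.9 m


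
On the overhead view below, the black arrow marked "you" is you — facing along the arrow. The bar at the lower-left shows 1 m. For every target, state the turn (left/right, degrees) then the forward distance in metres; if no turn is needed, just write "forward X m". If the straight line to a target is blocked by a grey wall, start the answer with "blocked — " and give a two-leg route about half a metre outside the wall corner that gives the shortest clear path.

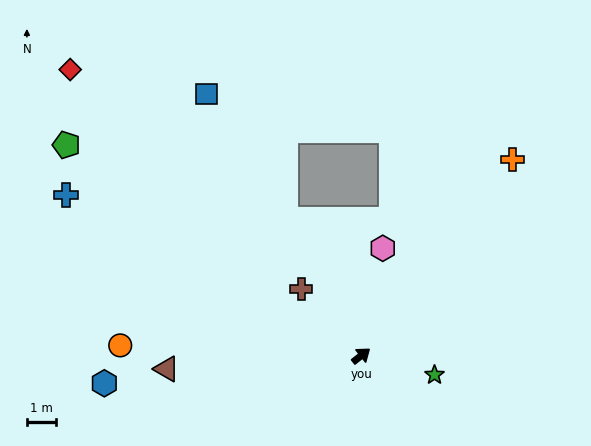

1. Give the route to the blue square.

turn left 82°, forward 10.5 m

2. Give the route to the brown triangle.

turn left 146°, forward 6.7 m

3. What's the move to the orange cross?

turn left 14°, forward 8.6 m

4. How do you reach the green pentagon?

turn left 106°, forward 12.5 m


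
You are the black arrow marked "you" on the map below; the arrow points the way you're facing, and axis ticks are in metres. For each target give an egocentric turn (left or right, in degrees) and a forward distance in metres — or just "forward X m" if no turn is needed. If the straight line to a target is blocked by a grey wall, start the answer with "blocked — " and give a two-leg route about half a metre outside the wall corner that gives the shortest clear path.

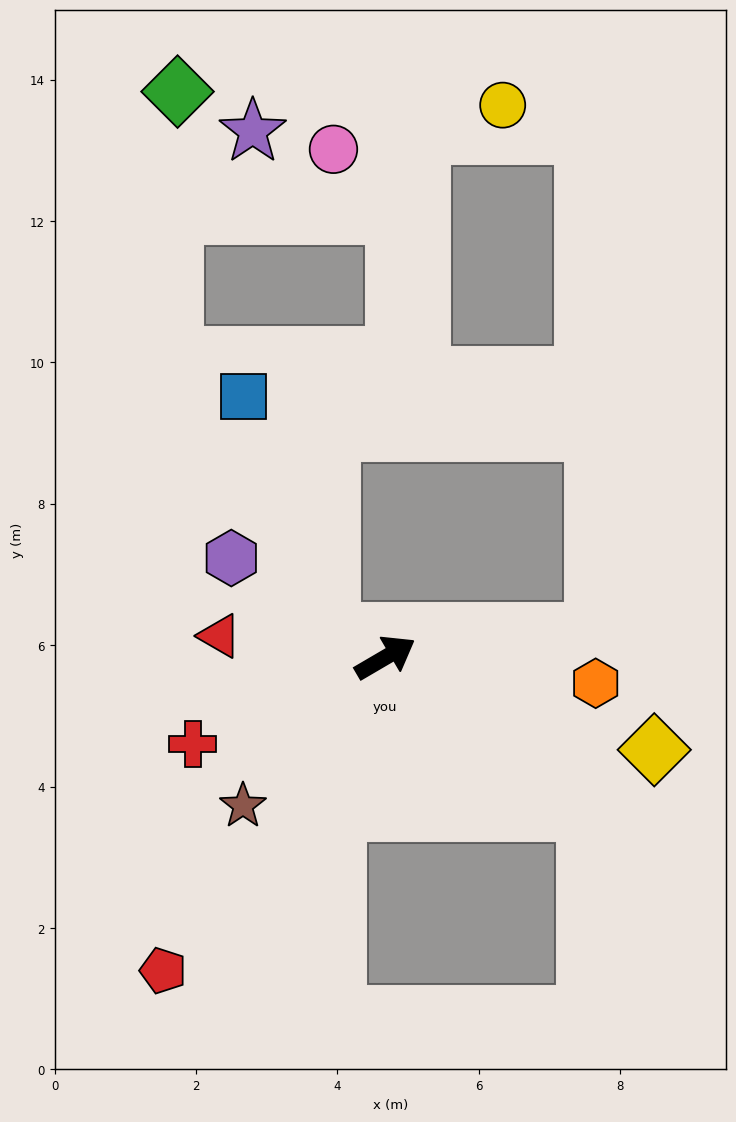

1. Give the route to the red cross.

turn left 174°, forward 3.0 m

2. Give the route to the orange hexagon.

turn right 37°, forward 3.0 m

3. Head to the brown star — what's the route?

turn right 164°, forward 2.9 m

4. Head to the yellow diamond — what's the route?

turn right 49°, forward 4.0 m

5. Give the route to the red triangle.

turn left 142°, forward 2.4 m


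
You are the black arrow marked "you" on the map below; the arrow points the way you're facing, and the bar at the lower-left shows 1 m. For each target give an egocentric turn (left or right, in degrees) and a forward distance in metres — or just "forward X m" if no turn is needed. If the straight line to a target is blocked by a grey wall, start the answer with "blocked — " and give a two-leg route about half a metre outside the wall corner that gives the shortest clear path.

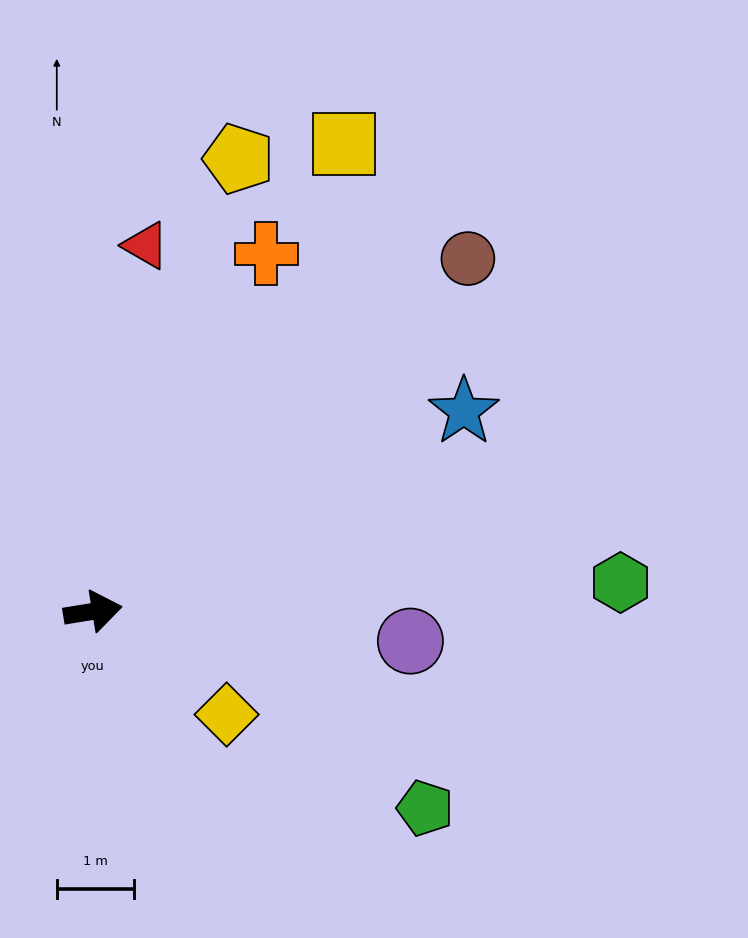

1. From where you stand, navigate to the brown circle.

turn left 34°, forward 6.7 m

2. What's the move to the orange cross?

turn left 55°, forward 5.1 m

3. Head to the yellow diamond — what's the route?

turn right 47°, forward 2.2 m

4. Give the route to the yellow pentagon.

turn left 63°, forward 6.1 m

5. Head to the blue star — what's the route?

turn left 19°, forward 5.4 m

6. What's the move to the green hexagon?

turn right 6°, forward 6.8 m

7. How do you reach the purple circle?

turn right 15°, forward 4.1 m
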